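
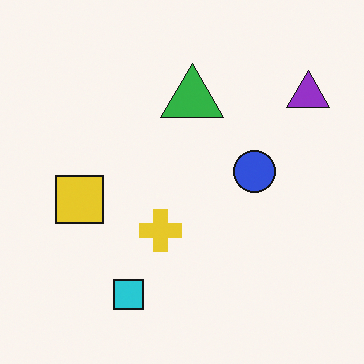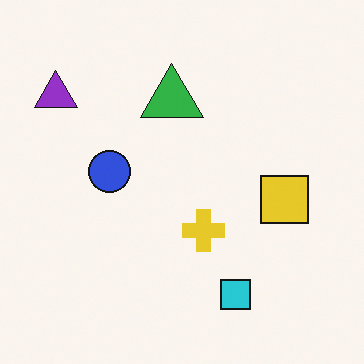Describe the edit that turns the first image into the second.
The transformation is: flipped horizontally (left ↔ right).

The purple triangle is in the top-right of the first image and the top-left of the second — shapes on opposite sides of the vertical midline have swapped in a mirror flip.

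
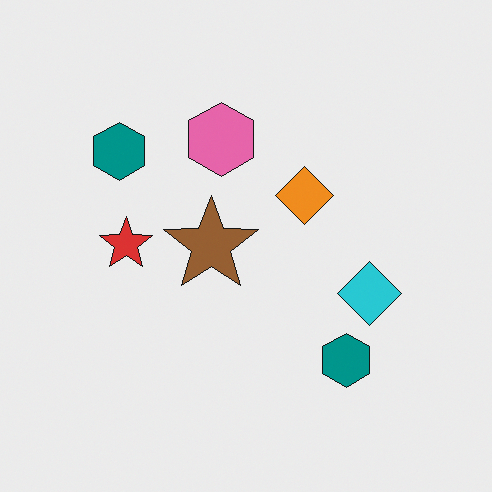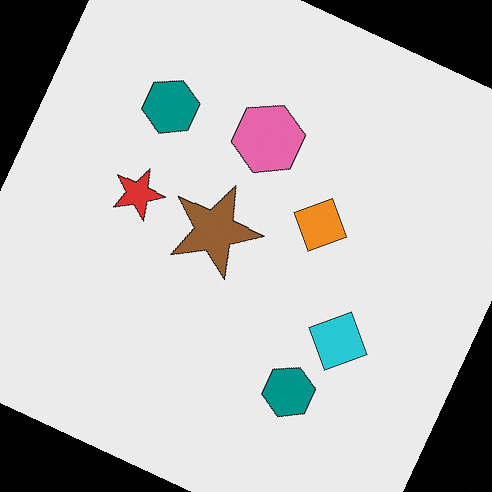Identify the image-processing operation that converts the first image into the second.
This is the original image rotated clockwise by a moderate amount.

Every shape is tilted by the same angle and the image corners show triangular fill wedges — a whole-image rotation by a non-right angle.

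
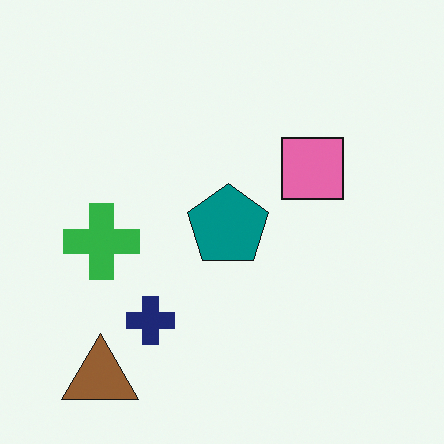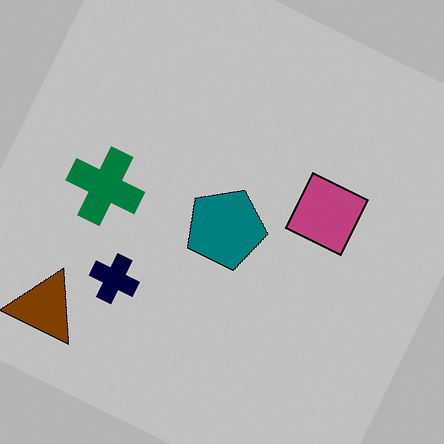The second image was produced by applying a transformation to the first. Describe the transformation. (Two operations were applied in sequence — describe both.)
It was aggressively posterized, then rotated clockwise by a moderate amount.

Each flat color has snapped to a coarser quantized level — most visibly, the near-white background has dropped to a flat grey. Every shape is tilted by the same angle and the image corners show triangular fill wedges — a whole-image rotation by a non-right angle.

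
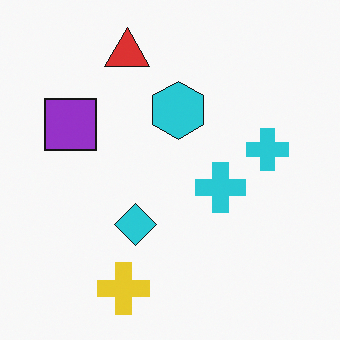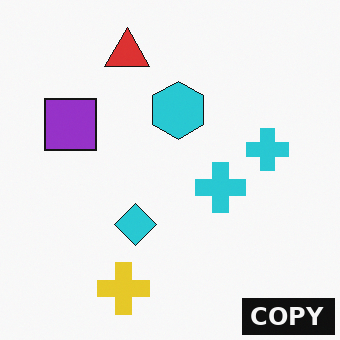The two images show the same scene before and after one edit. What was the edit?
The second image is the first watermarked with the text "COPY" in the lower-right corner.

A dark label reading "COPY" appears in the lower-right corner.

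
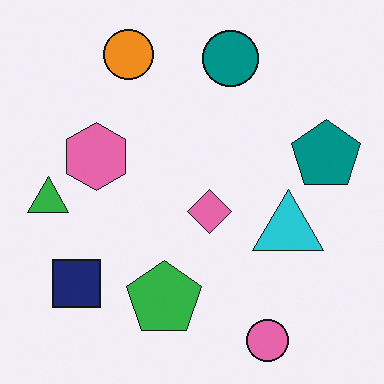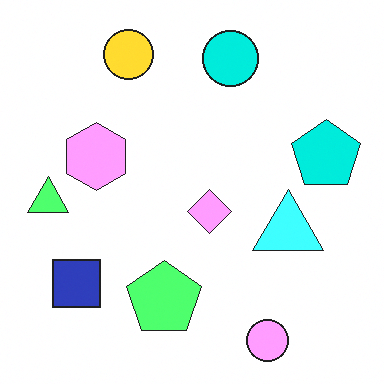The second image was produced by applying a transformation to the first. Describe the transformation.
It was substantially brightened.

Every pixel — background and shapes alike — is uniformly brightened.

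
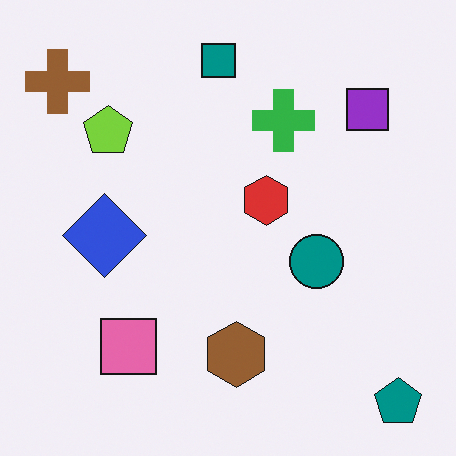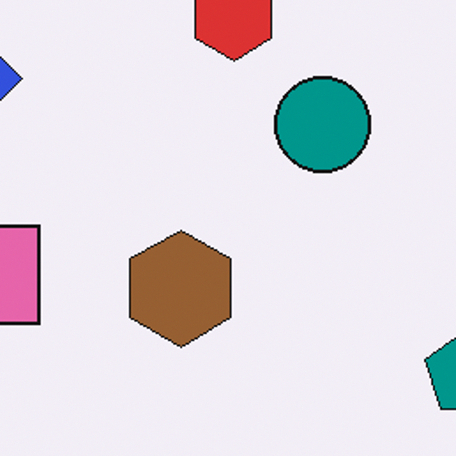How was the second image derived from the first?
It was cropped to a noticeably smaller region and rescaled.

The visible shapes are larger and the field of view is narrower; shapes near the original edges may be partly or wholly outside the frame — a crop-and-rescale.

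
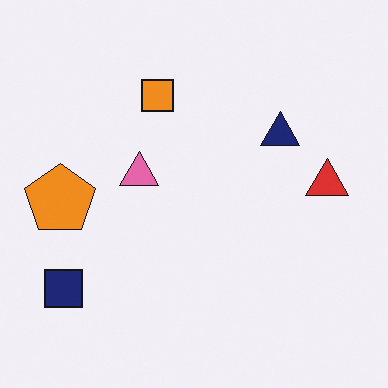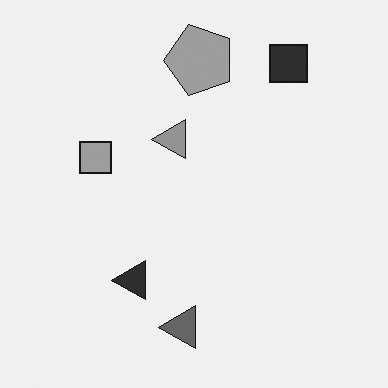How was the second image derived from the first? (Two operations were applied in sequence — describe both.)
The second image is the first transposed (reflected across the top-left ↔ bottom-right diagonal), then converted to grayscale.

Shapes have swapped their row and column positions — what was in the top-right is now in the bottom-left — a diagonal reflection. All color is removed — every shape is now a shade of grey.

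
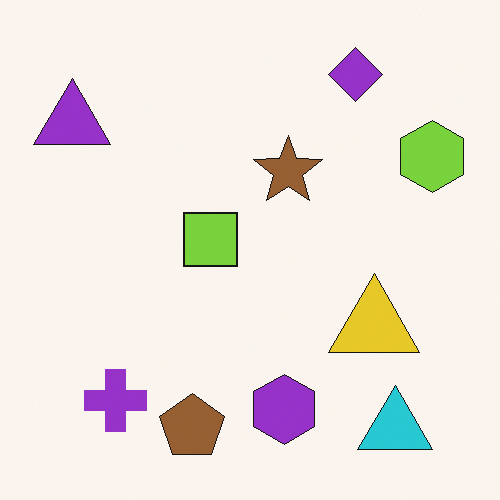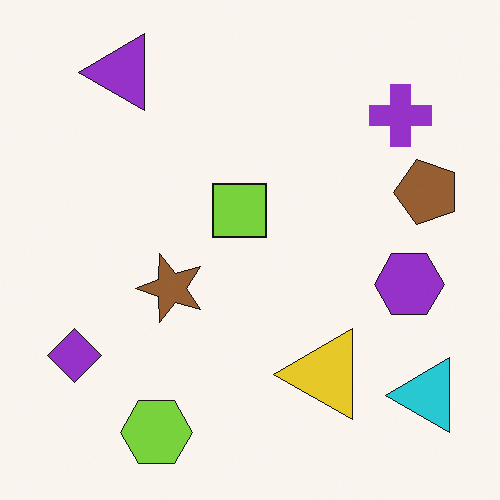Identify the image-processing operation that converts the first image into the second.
This is the original image transposed (reflected across the top-left ↔ bottom-right diagonal).

Shapes have swapped their row and column positions — what was in the top-right is now in the bottom-left — a diagonal reflection.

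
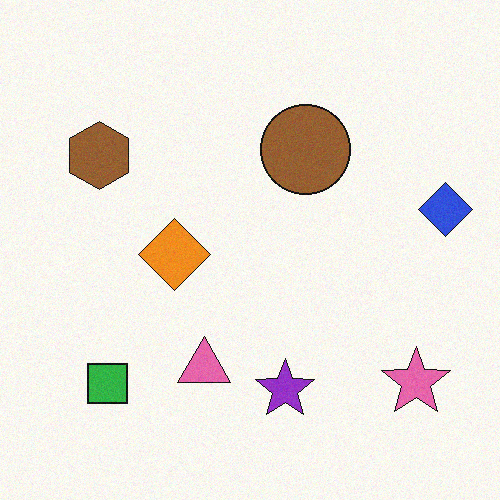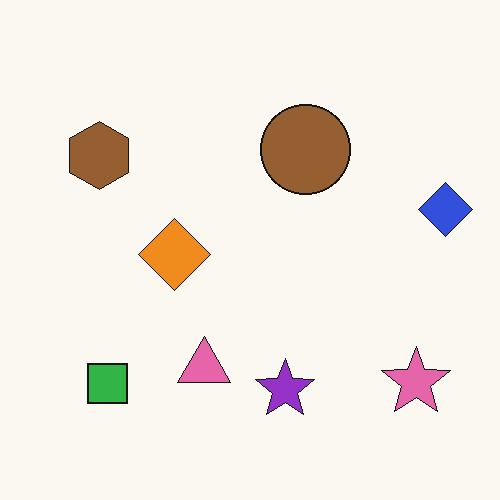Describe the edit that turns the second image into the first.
The image was degraded with light additive noise.

Random speckle covers the whole image, including the flat background.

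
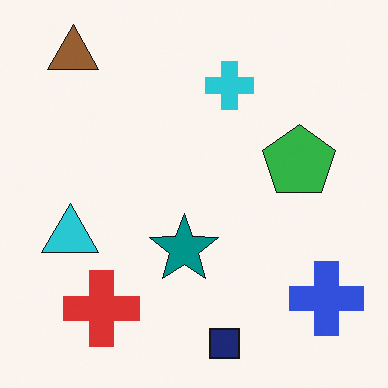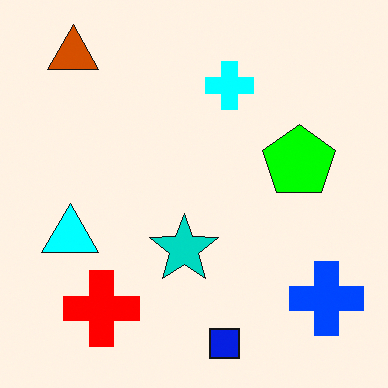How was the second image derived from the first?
The image was made much more vivid (saturation change).

All colors are more vivid — a global saturation change.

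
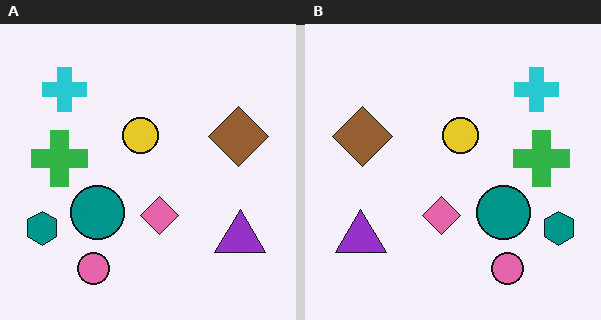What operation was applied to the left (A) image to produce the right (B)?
The transformation is: flipped horizontally (left ↔ right).

The teal hexagon is in the bottom-left of the left (A) image and the bottom-right of the right (B) — shapes on opposite sides of the vertical midline have swapped in a mirror flip.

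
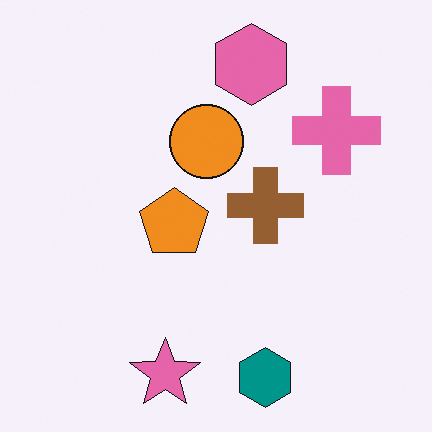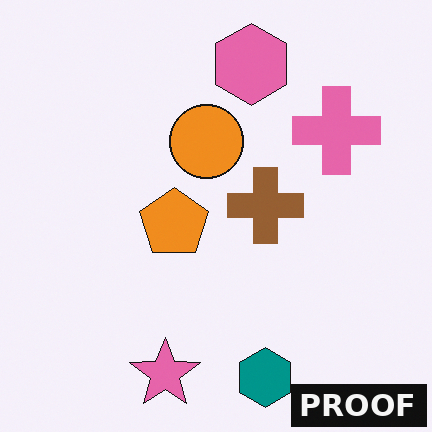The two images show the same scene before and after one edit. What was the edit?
The image was watermarked with the text "PROOF" in the lower-right corner.

A dark label reading "PROOF" appears in the lower-right corner.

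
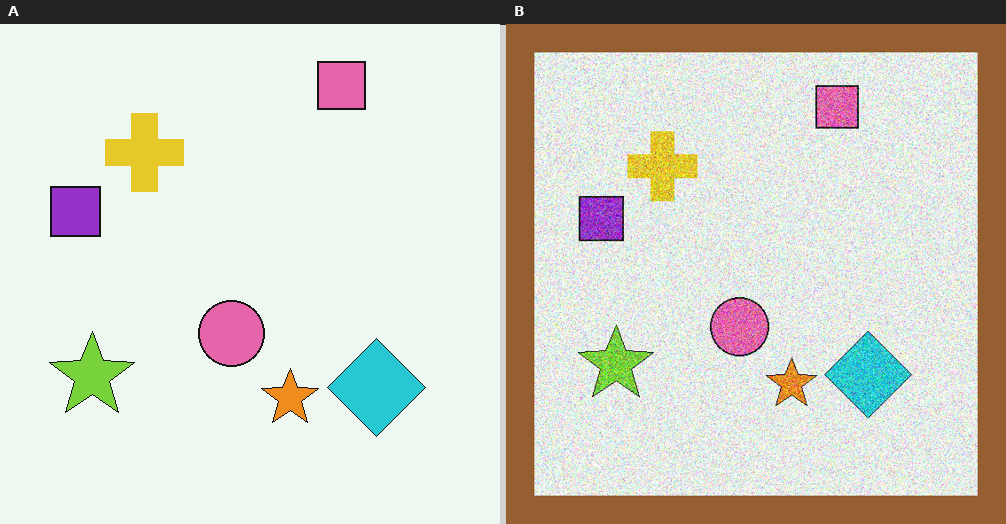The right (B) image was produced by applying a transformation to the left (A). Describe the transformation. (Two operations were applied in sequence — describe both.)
The transformation is: degraded with a thick layer of grain, then framed with a brown border.

Random speckle covers the whole image, including the flat background. A solid brown frame runs around the edge of the right (B) image, with the content slightly shrunk inside it.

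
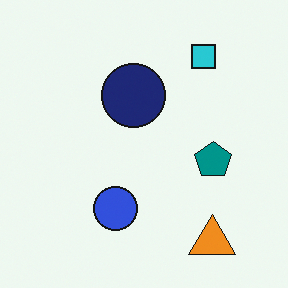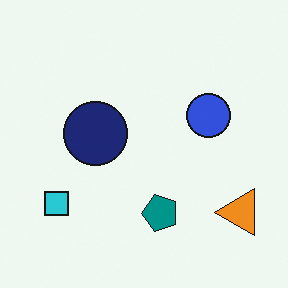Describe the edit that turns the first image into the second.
The image was transposed (reflected across the top-left ↔ bottom-right diagonal).

Shapes have swapped their row and column positions — what was in the top-right is now in the bottom-left — a diagonal reflection.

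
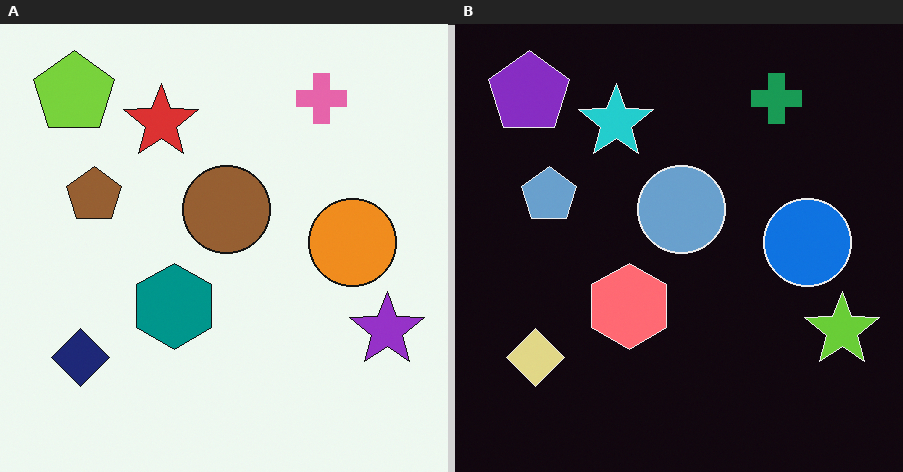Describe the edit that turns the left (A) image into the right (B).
The transformation is: color-inverted (negative).

The light background has become dark and every shape's color is its complement — a photographic negative.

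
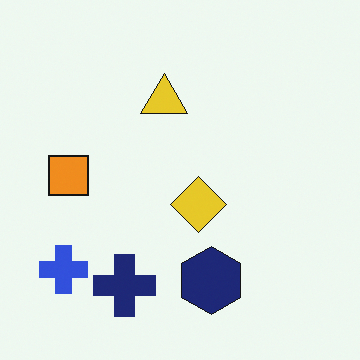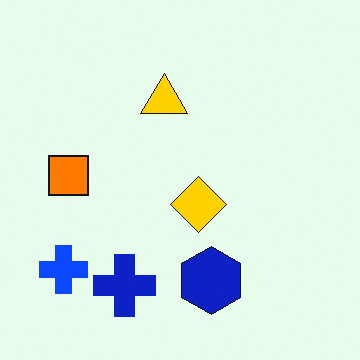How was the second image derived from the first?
It was made much more vivid (saturation change).

All colors are more vivid — a global saturation change.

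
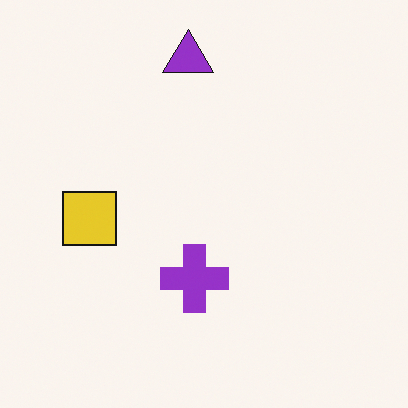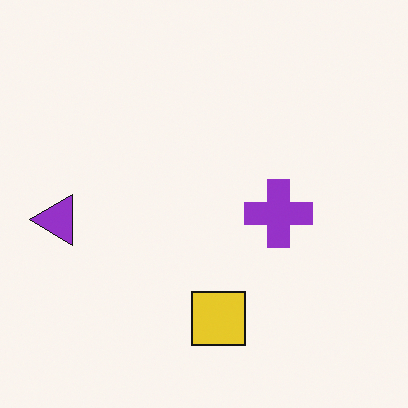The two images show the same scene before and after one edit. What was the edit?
It was rotated 90° counter-clockwise.

The purple triangle sits in the top of the first image and the left of the second — consistent with a whole-image 90° counter-clockwise rotation.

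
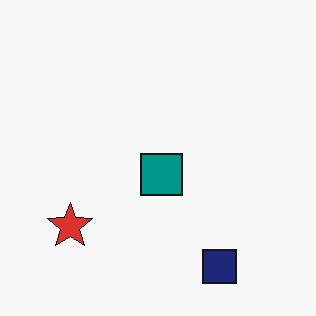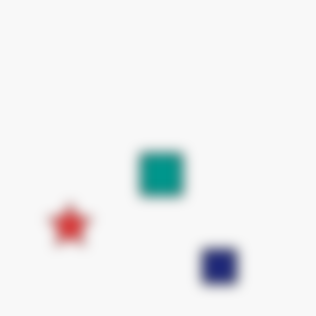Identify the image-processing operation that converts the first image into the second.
The transformation is: heavily blurred.

Shape edges and outlines are uniformly softened across the whole image.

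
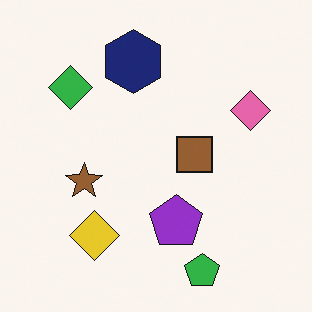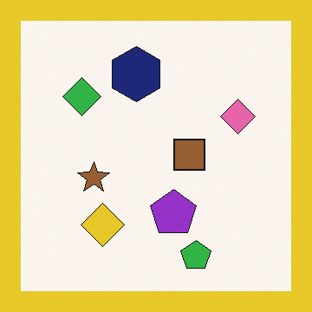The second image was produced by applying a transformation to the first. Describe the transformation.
Framed with a yellow border.

A solid yellow frame runs around the edge of the second image, with the content slightly shrunk inside it.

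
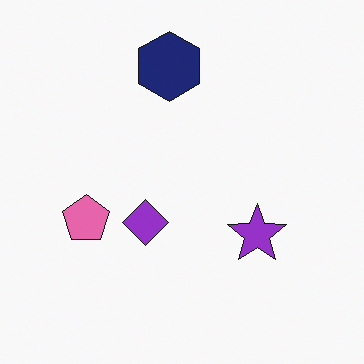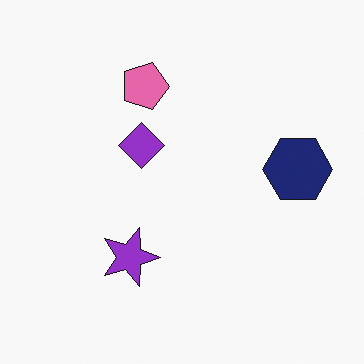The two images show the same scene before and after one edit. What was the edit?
The image was rotated 90° clockwise.

The navy hexagon sits in the top of the first image and the right of the second — consistent with a whole-image 90° clockwise rotation.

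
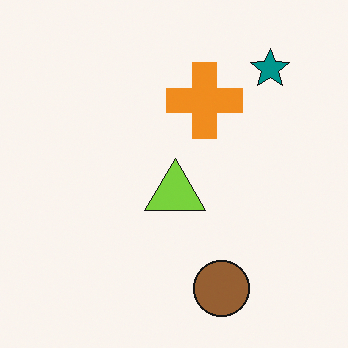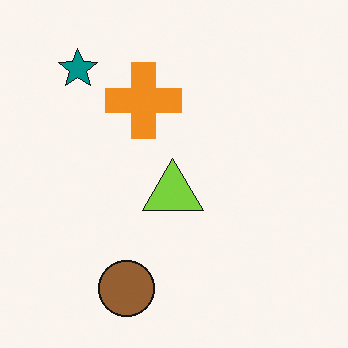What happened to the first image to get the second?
Flipped horizontally (left ↔ right).

The teal star is in the top-right of the first image and the top-left of the second — shapes on opposite sides of the vertical midline have swapped in a mirror flip.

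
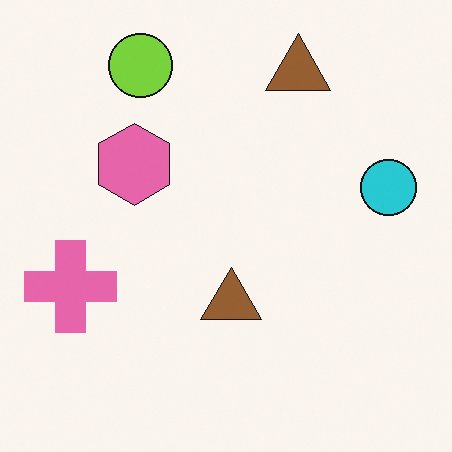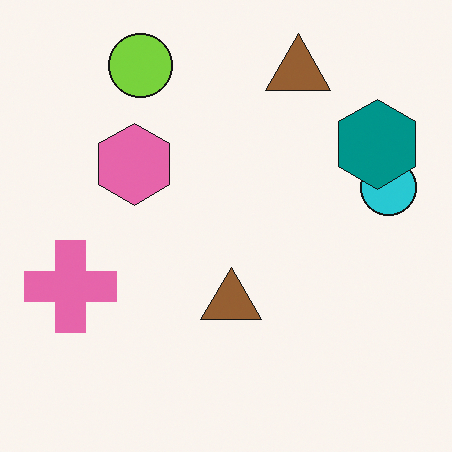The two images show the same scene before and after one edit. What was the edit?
The second image is the first overlaid with an additional teal hexagon.

A teal hexagon appears in the second image that is absent from the first.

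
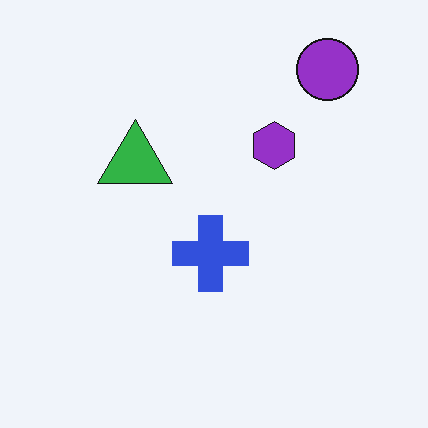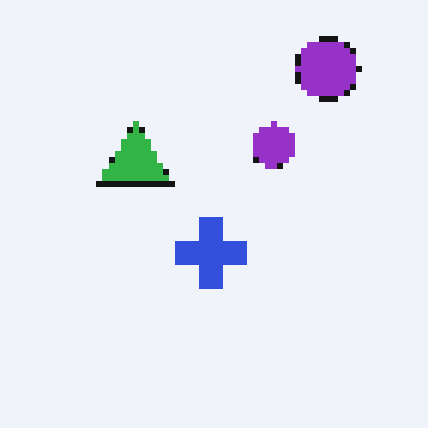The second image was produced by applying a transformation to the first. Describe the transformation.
The transformation is: moderately pixelated.

Shapes are reduced to large square blocks; fine edges and outlines are lost — a downscale-then-upscale (mosaic) effect.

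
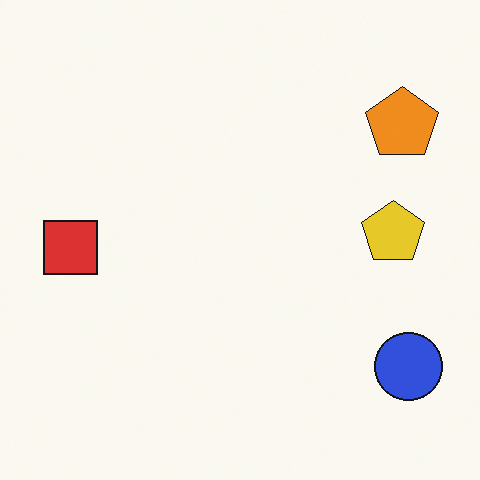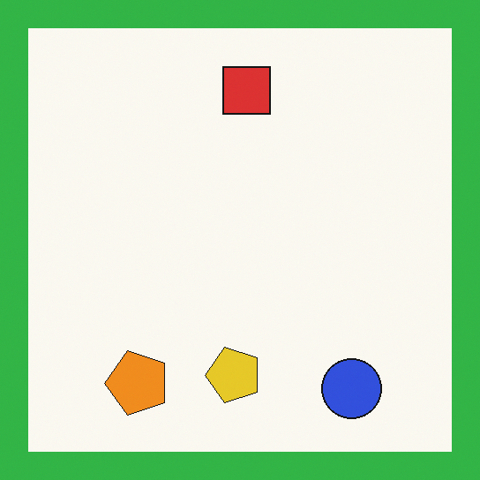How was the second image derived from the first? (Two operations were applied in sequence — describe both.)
The image was transposed (reflected across the top-left ↔ bottom-right diagonal), then framed with a green border.

Shapes have swapped their row and column positions — what was in the top-right is now in the bottom-left — a diagonal reflection. A solid green frame runs around the edge of the second image, with the content slightly shrunk inside it.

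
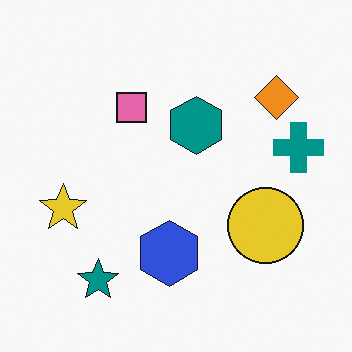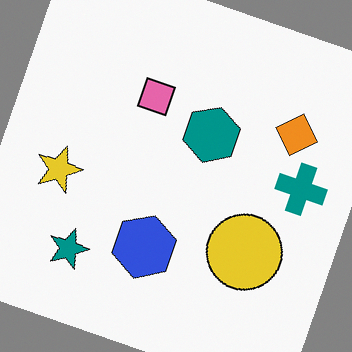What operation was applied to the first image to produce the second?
The second image is the first rotated clockwise by a moderate amount.

Every shape is tilted by the same angle and the image corners show triangular fill wedges — a whole-image rotation by a non-right angle.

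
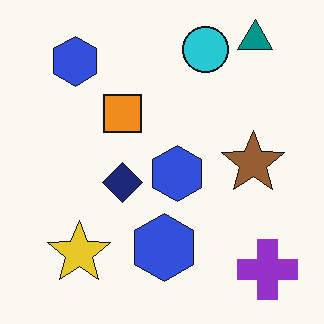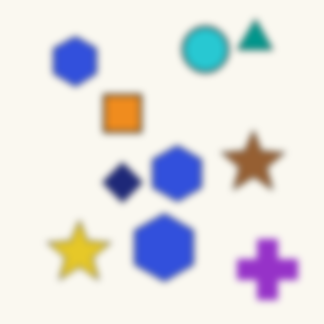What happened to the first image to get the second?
The image was moderately blurred.

Shape edges and outlines are uniformly softened across the whole image.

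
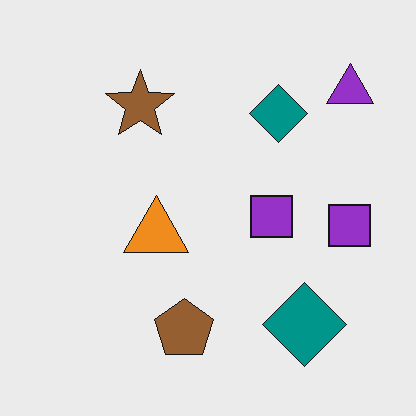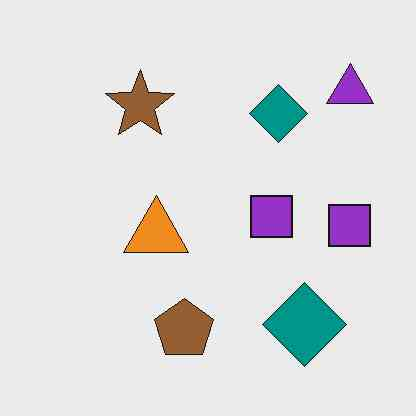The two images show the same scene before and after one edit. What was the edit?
The image was given moderate JPEG compression.

Blocky 8×8 compression artifacts appear around shape edges and the flat background shows ringing — characteristic JPEG degradation.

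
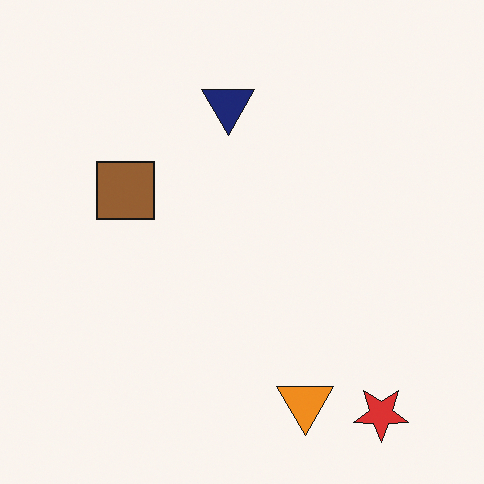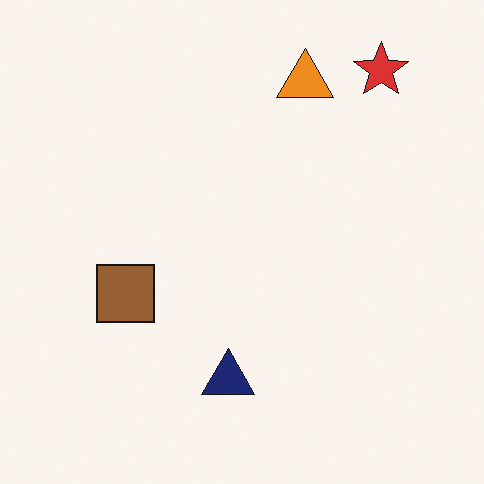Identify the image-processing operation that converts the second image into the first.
This is the original image flipped vertically (top ↔ bottom).

The red star is in the top-right of the second image and the bottom-right of the first — shapes on opposite sides of the horizontal midline have swapped in a mirror flip.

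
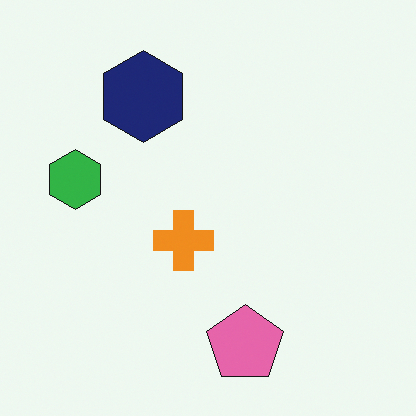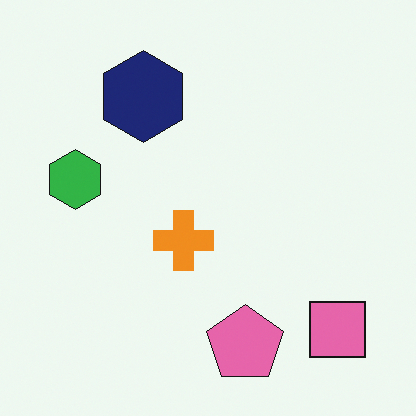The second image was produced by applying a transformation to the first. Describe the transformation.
This is the original image overlaid with an additional pink square.

A pink square appears in the second image that is absent from the first.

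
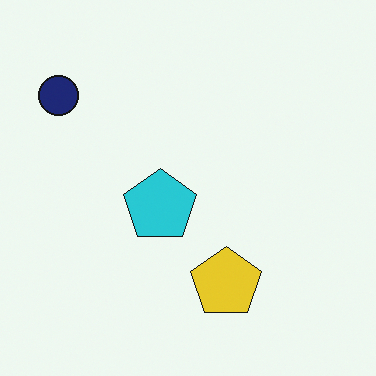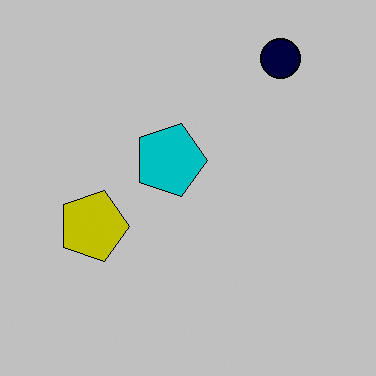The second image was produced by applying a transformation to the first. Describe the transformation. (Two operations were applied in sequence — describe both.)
The second image is the first rotated 90° clockwise, then heavily posterized to just a handful of flat colors.

The navy circle sits in the top-left of the first image and the top-right of the second — consistent with a whole-image 90° clockwise rotation. Each flat color has snapped to a coarser quantized level — most visibly, the near-white background has dropped to a flat grey.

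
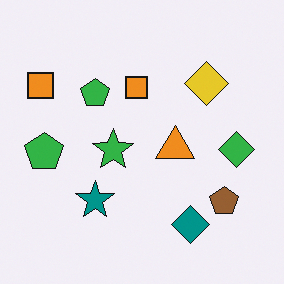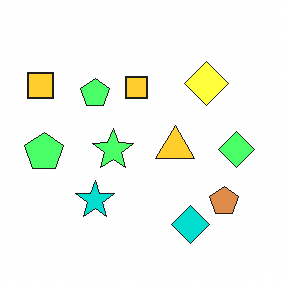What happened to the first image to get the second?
It was substantially brightened.

Every pixel — background and shapes alike — is uniformly brightened.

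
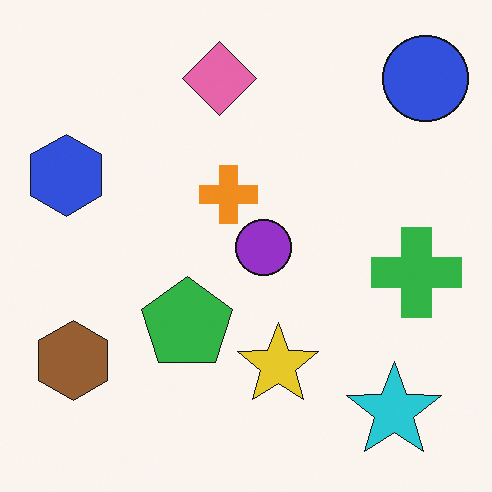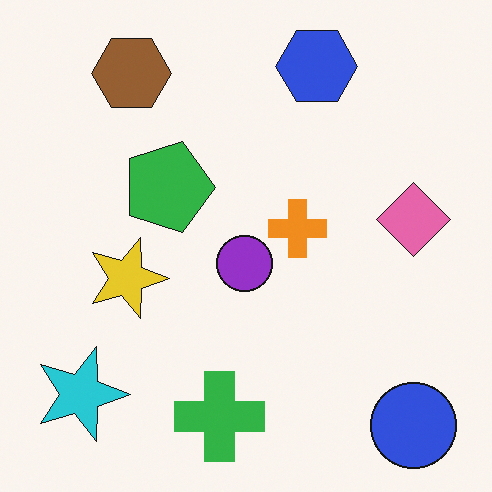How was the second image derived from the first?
This is the original image rotated 90° clockwise.

The blue circle sits in the top-right of the first image and the bottom-right of the second — consistent with a whole-image 90° clockwise rotation.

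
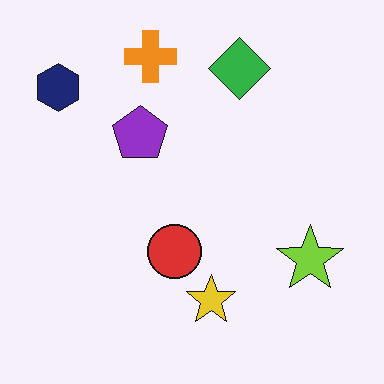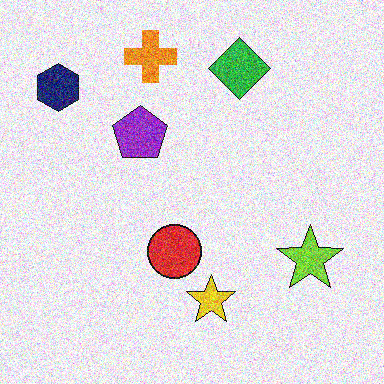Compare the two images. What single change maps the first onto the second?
The transformation is: degraded with heavy additive noise.

Random speckle covers the whole image, including the flat background.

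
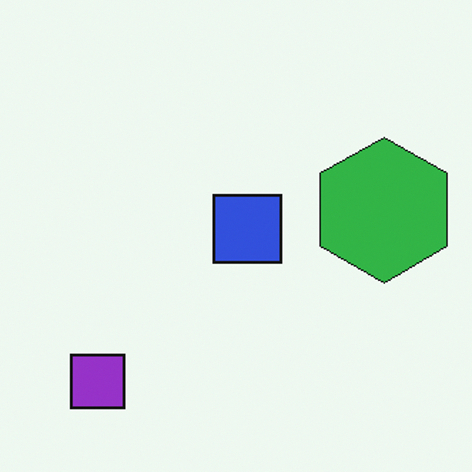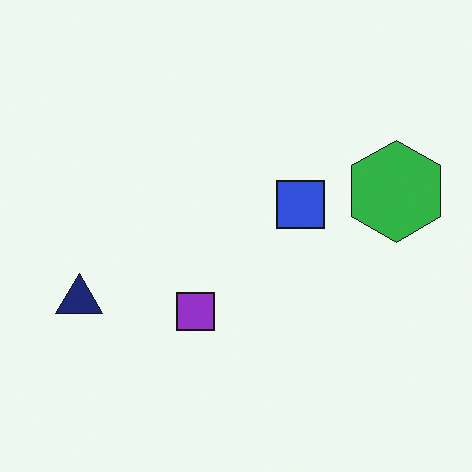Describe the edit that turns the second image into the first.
The image was cropped slightly and scaled back up.

The visible shapes are larger and the field of view is narrower; shapes near the original edges may be partly or wholly outside the frame — a crop-and-rescale.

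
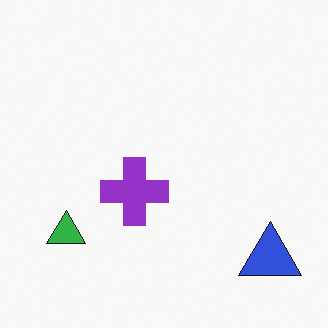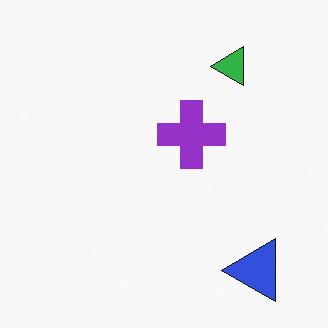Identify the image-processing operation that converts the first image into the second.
It was transposed (reflected across the top-left ↔ bottom-right diagonal).

Shapes have swapped their row and column positions — what was in the top-right is now in the bottom-left — a diagonal reflection.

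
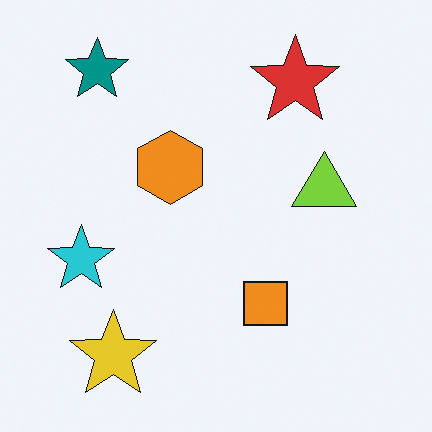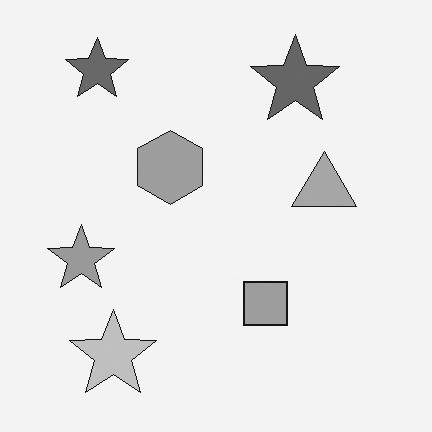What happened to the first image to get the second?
This is the original image converted to grayscale.

All color is removed — every shape is now a shade of grey.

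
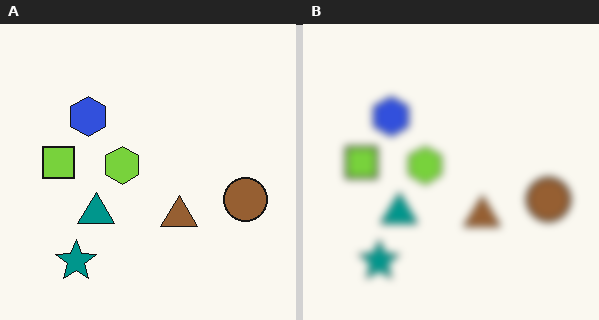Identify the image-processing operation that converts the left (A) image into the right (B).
Moderately blurred.

Shape edges and outlines are uniformly softened across the whole image.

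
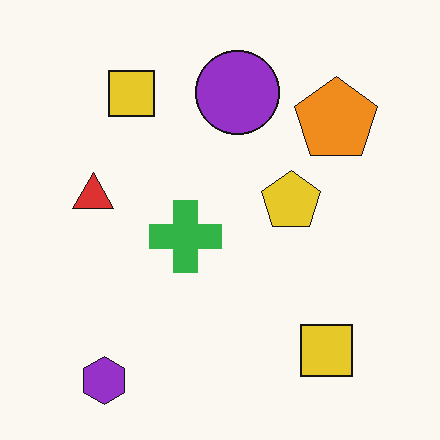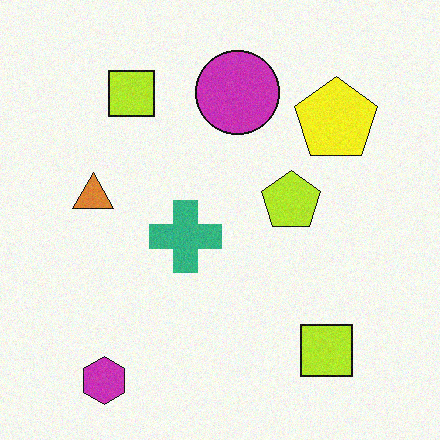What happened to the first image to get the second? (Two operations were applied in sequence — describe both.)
It was hue-shifted slightly, then degraded with subtle gaussian noise.

Every shape's color has rotated by the same amount around the hue wheel — a uniform hue shift. Random speckle covers the whole image, including the flat background.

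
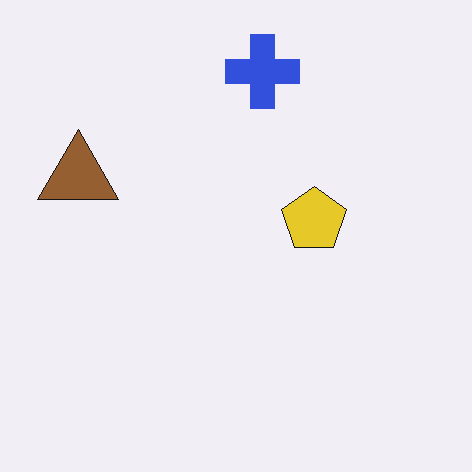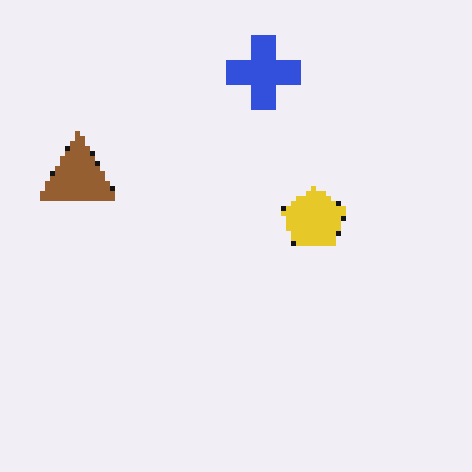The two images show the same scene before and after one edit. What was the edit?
The image was lightly pixelated (a mild mosaic effect).

Shapes are reduced to large square blocks; fine edges and outlines are lost — a downscale-then-upscale (mosaic) effect.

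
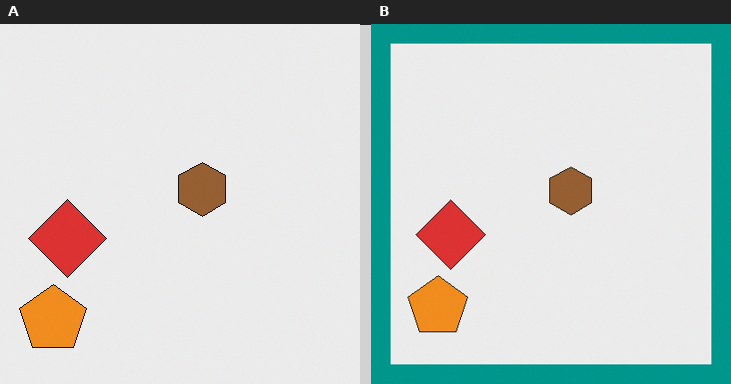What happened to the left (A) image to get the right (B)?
Framed with a teal border.

A solid teal frame runs around the edge of the right (B) image, with the content slightly shrunk inside it.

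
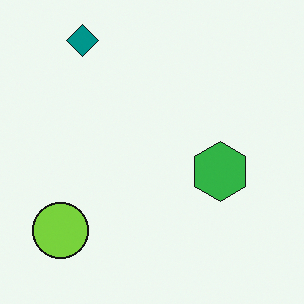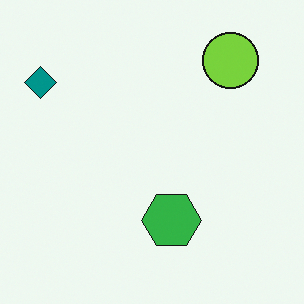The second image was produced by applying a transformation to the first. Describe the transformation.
It was transposed (reflected across the top-left ↔ bottom-right diagonal).

Shapes have swapped their row and column positions — what was in the top-right is now in the bottom-left — a diagonal reflection.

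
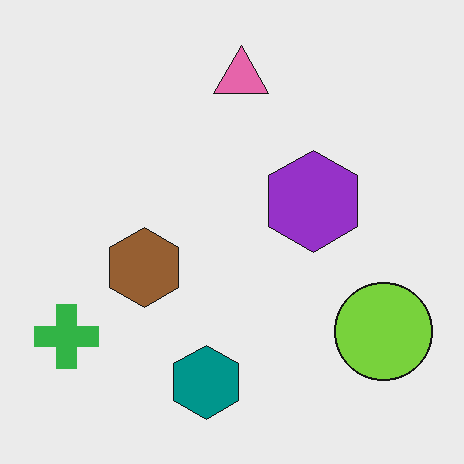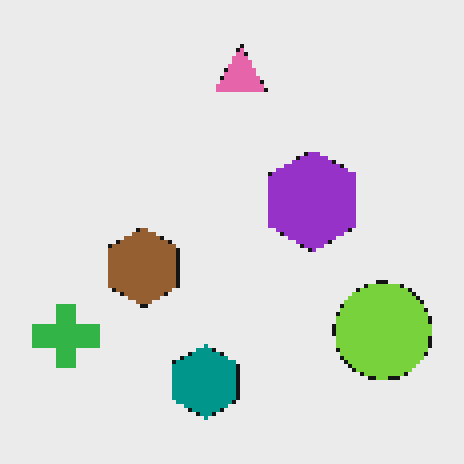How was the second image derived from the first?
The second image is the first mildly pixelated.

Shapes are reduced to large square blocks; fine edges and outlines are lost — a downscale-then-upscale (mosaic) effect.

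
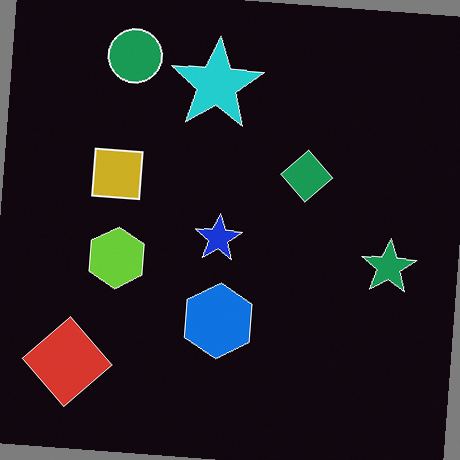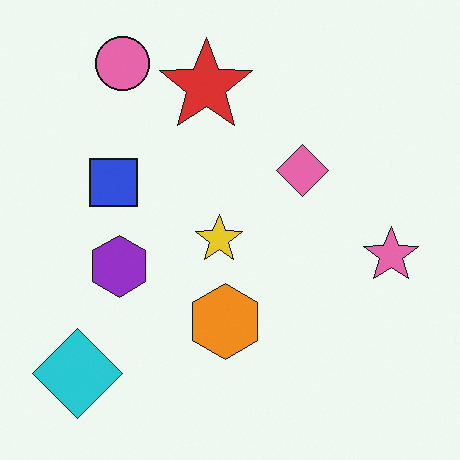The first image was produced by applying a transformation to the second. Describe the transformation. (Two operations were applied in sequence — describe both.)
The image was rotated clockwise by a few degrees, then color-inverted (negative).

Every shape is tilted by the same angle and the image corners show triangular fill wedges — a whole-image rotation by a non-right angle. The light background has become dark and every shape's color is its complement — a photographic negative.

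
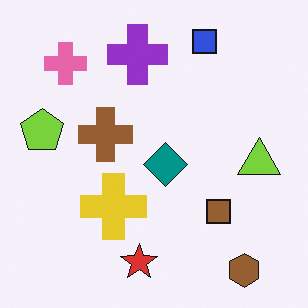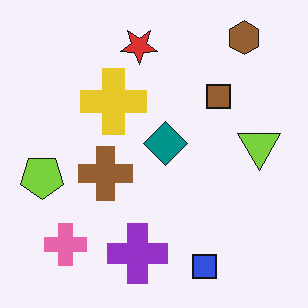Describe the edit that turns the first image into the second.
The second image is the first flipped vertically (top ↔ bottom).

The brown hexagon is in the bottom-right of the first image and the top-right of the second — shapes on opposite sides of the horizontal midline have swapped in a mirror flip.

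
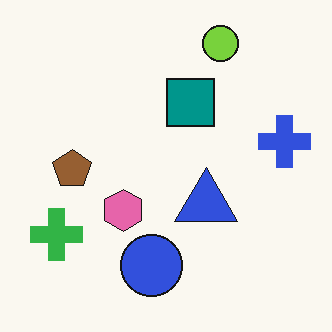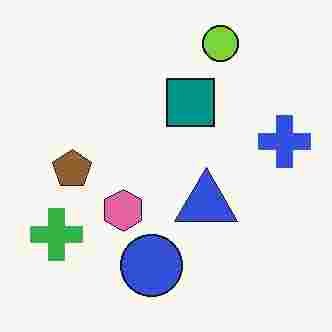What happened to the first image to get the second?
Degraded with heavy JPEG compression.

Blocky 8×8 compression artifacts appear around shape edges and the flat background shows ringing — characteristic JPEG degradation.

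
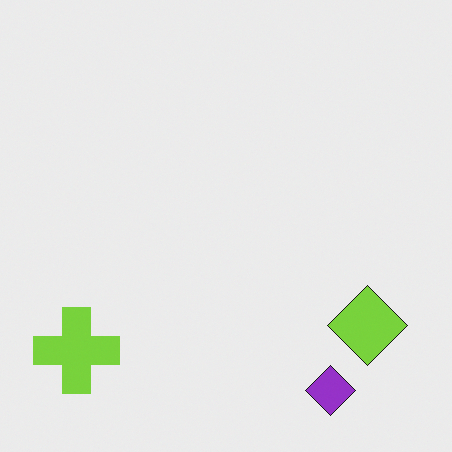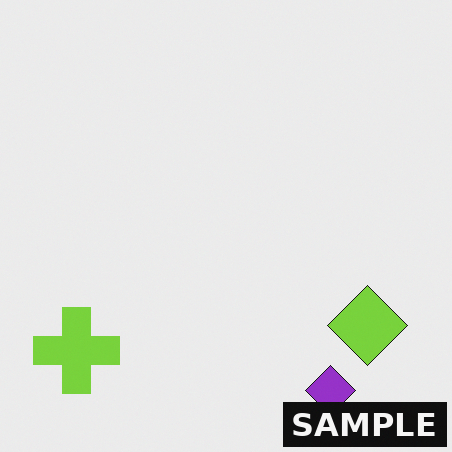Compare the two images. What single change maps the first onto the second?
It was watermarked with the text "SAMPLE" in the lower-right corner.

A dark label reading "SAMPLE" appears in the lower-right corner.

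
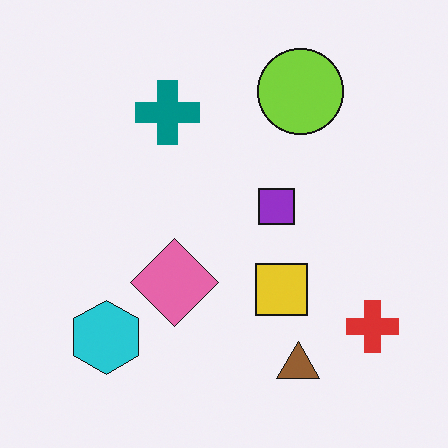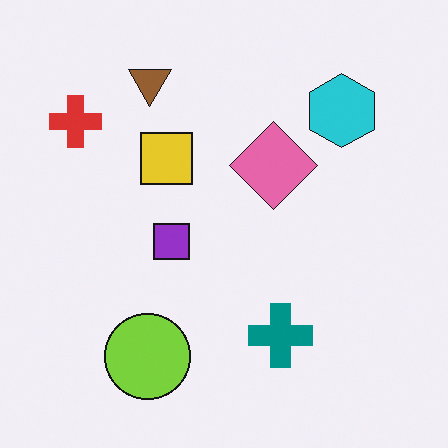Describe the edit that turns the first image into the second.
This is the original image rotated 180°.

The red cross sits in the bottom-right of the first image and the top-left of the second — consistent with a whole-image 180° rotation.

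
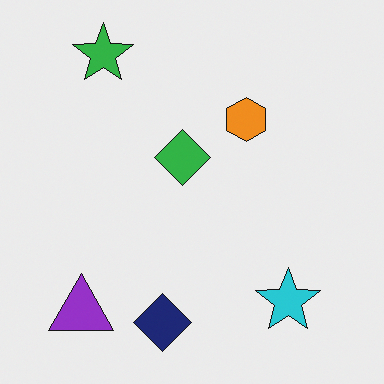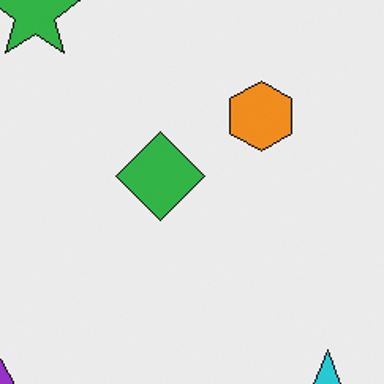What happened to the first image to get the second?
The transformation is: cropped slightly and scaled back up.

The visible shapes are larger and the field of view is narrower; shapes near the original edges may be partly or wholly outside the frame — a crop-and-rescale.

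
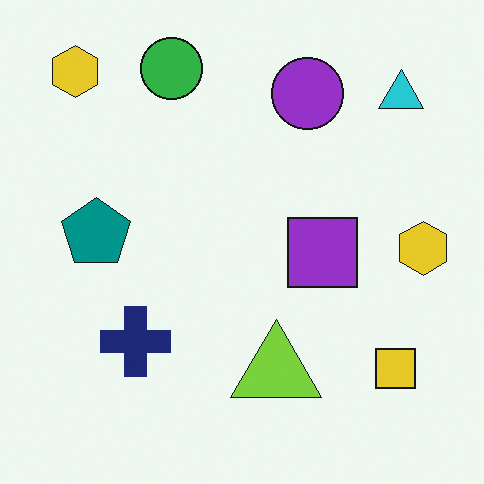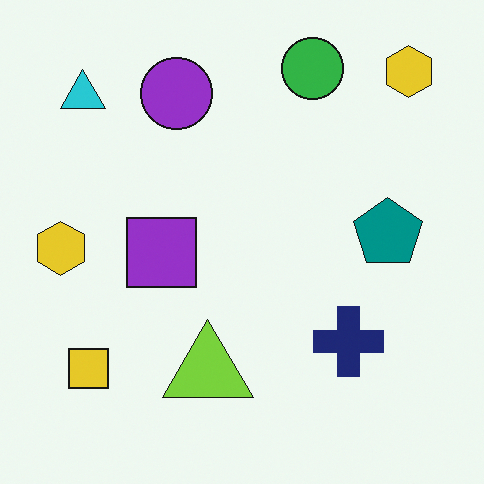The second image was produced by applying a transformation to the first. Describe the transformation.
It was flipped horizontally (left ↔ right).

The cyan triangle is in the top-right of the first image and the top-left of the second — shapes on opposite sides of the vertical midline have swapped in a mirror flip.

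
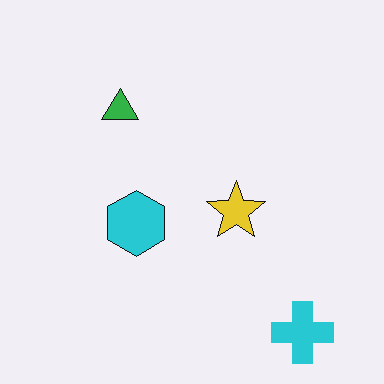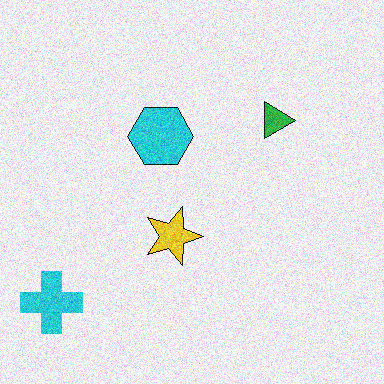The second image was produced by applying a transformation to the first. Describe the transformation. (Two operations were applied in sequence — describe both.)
Degraded with moderate additive noise, then rotated 90° clockwise.

Random speckle covers the whole image, including the flat background. The cyan cross sits in the bottom-right of the first image and the bottom-left of the second — consistent with a whole-image 90° clockwise rotation.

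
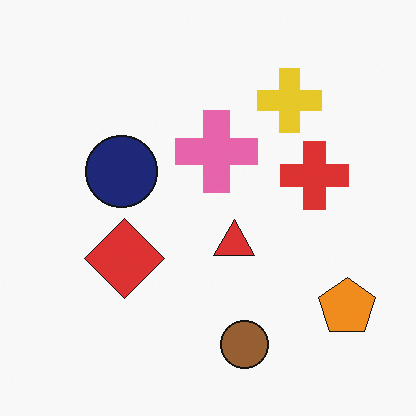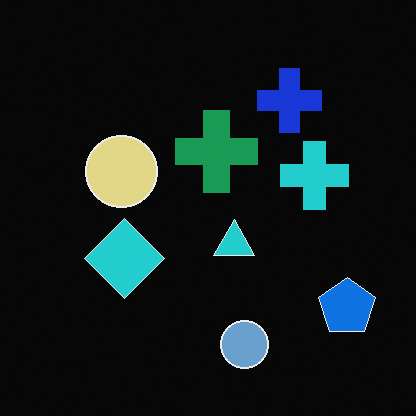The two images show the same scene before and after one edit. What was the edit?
It was color-inverted (negative).

The light background has become dark and every shape's color is its complement — a photographic negative.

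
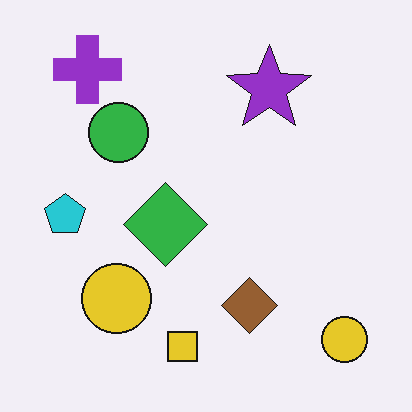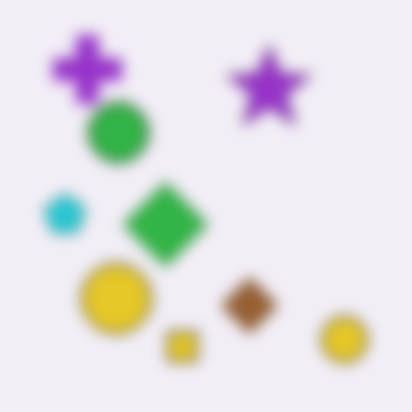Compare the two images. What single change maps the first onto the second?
The image was strongly gaussian-blurred.

Shape edges and outlines are uniformly softened across the whole image.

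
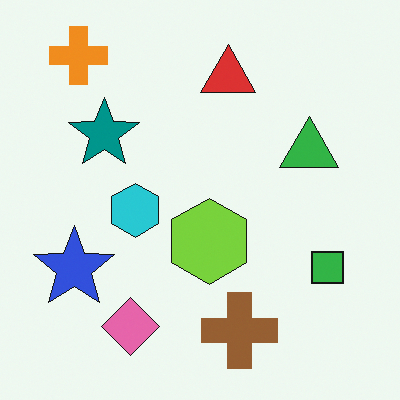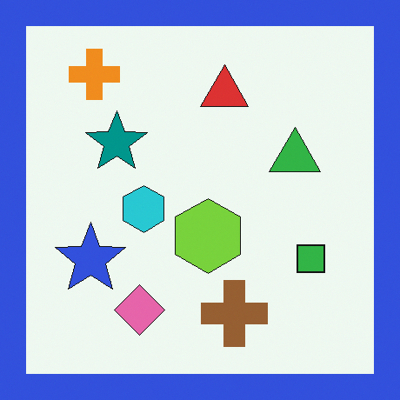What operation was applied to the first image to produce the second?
This is the original image framed with a blue border.

A solid blue frame runs around the edge of the second image, with the content slightly shrunk inside it.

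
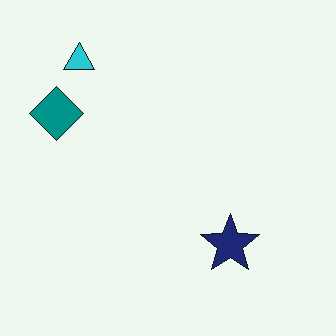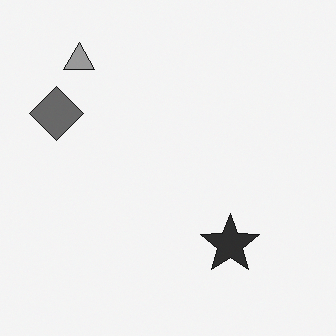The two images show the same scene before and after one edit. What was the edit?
Converted to grayscale.

All color is removed — every shape is now a shade of grey.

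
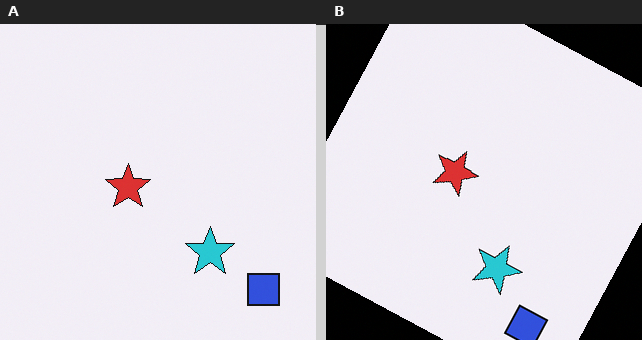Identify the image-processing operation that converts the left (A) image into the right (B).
Rotated clockwise by a moderate amount.

Every shape is tilted by the same angle and the image corners show triangular fill wedges — a whole-image rotation by a non-right angle.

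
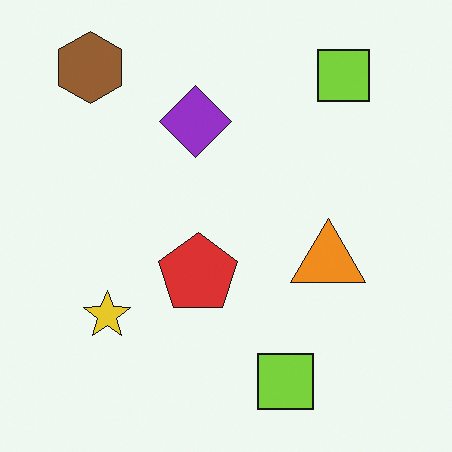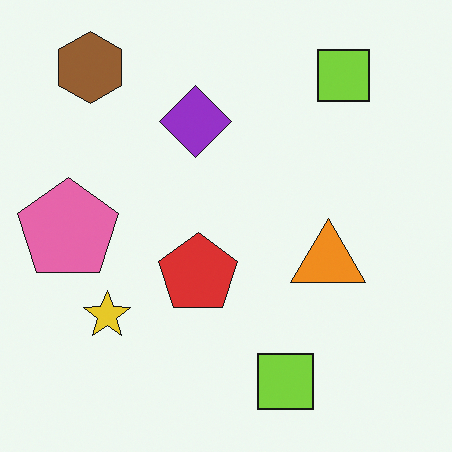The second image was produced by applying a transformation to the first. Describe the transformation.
It was overlaid with an additional pink pentagon.

A pink pentagon appears in the second image that is absent from the first.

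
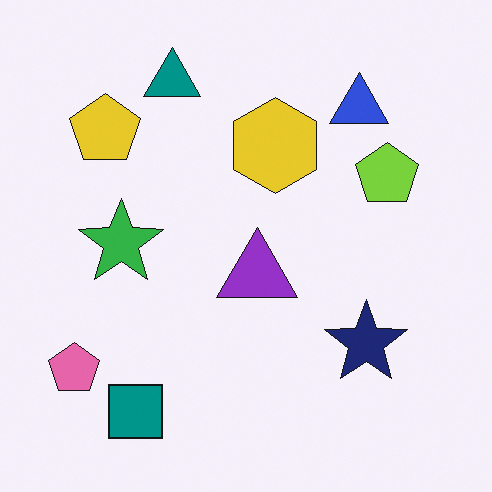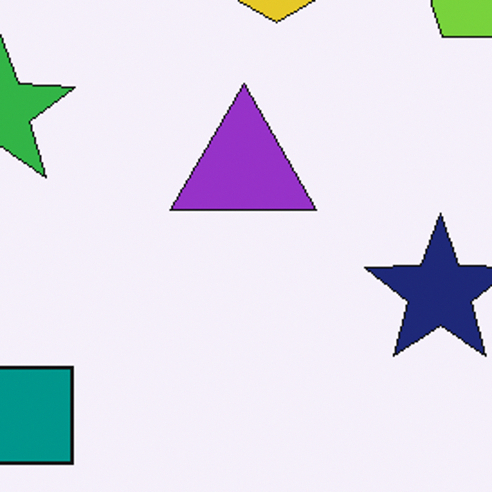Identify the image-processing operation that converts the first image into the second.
The second image is the first cropped tightly and scaled back up.

The visible shapes are larger and the field of view is narrower; shapes near the original edges may be partly or wholly outside the frame — a crop-and-rescale.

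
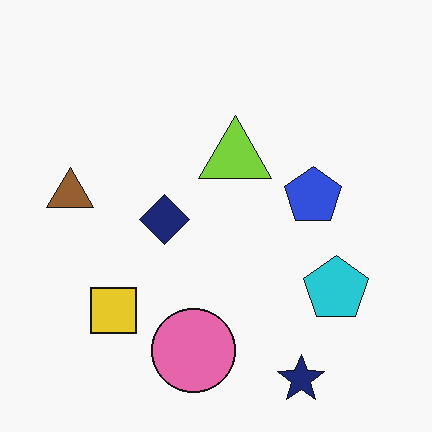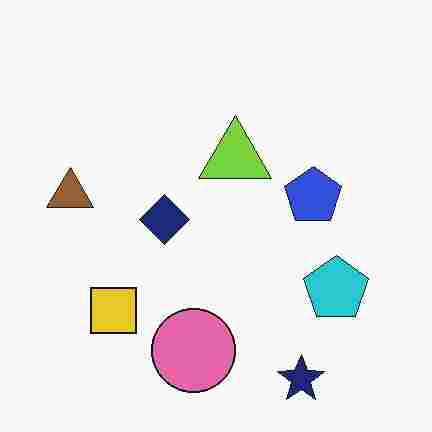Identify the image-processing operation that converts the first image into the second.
The image was degraded with heavy JPEG compression.

Blocky 8×8 compression artifacts appear around shape edges and the flat background shows ringing — characteristic JPEG degradation.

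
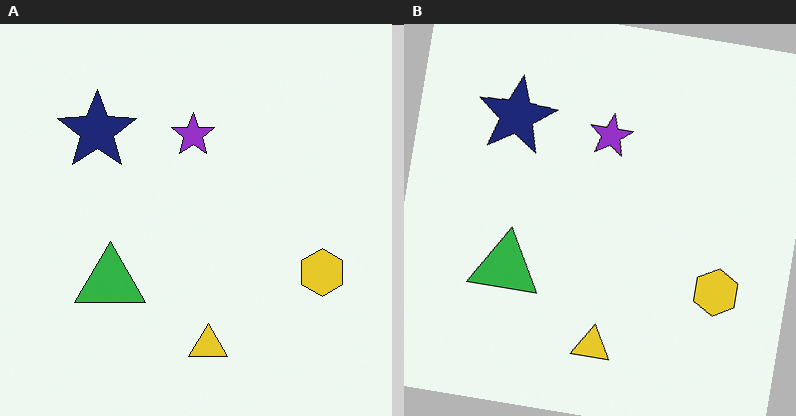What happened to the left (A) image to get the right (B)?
The right (B) image is the left (A) rotated clockwise by a slight angle.

Every shape is tilted by the same angle and the image corners show triangular fill wedges — a whole-image rotation by a non-right angle.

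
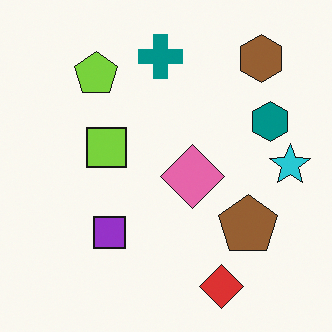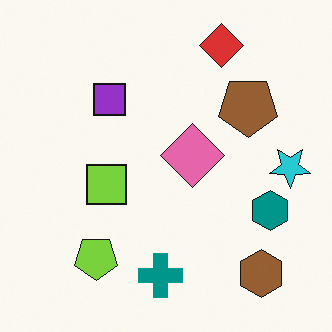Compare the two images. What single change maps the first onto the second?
Flipped vertically (top ↔ bottom).

The red diamond is in the bottom of the first image and the top of the second — shapes on opposite sides of the horizontal midline have swapped in a mirror flip.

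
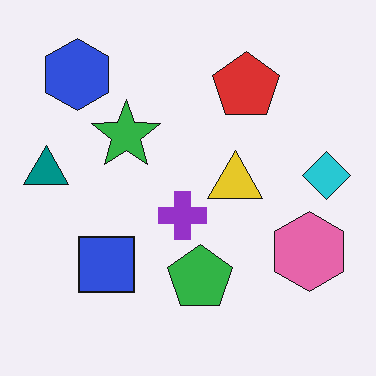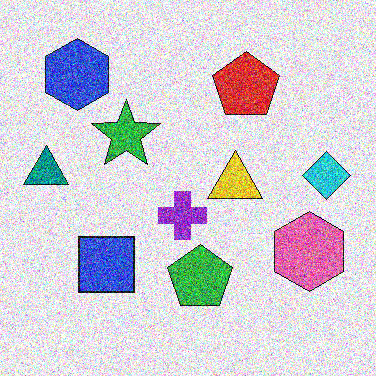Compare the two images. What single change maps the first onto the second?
It was degraded with heavy additive noise.

Random speckle covers the whole image, including the flat background.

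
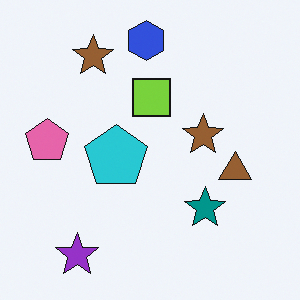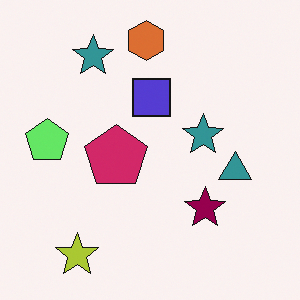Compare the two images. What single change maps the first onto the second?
The transformation is: hue-shifted by a moderate amount.

Every shape's color has rotated by the same amount around the hue wheel — a uniform hue shift.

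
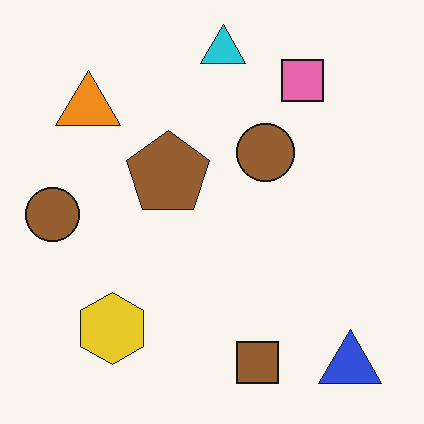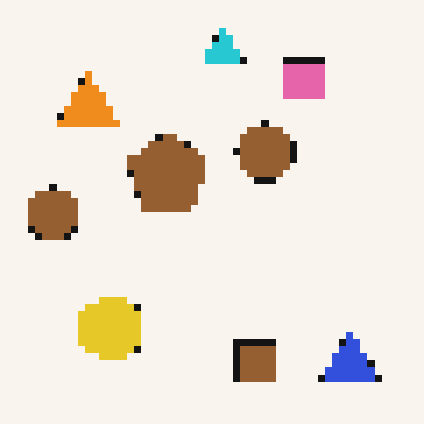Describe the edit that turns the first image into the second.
Moderately pixelated.

Shapes are reduced to large square blocks; fine edges and outlines are lost — a downscale-then-upscale (mosaic) effect.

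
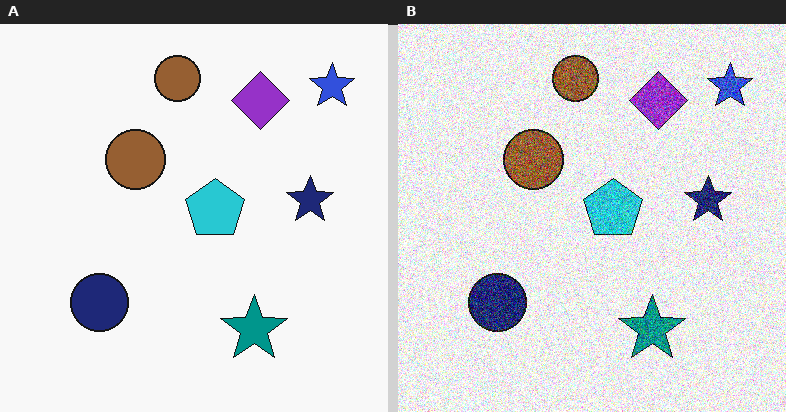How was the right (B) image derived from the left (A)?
It was degraded with heavy additive noise.

Random speckle covers the whole image, including the flat background.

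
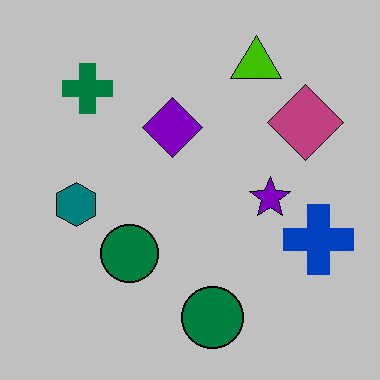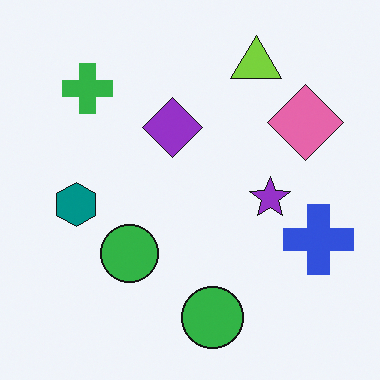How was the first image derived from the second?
It was heavily posterized to just a handful of flat colors.

Each flat color has snapped to a coarser quantized level — most visibly, the near-white background has dropped to a flat grey.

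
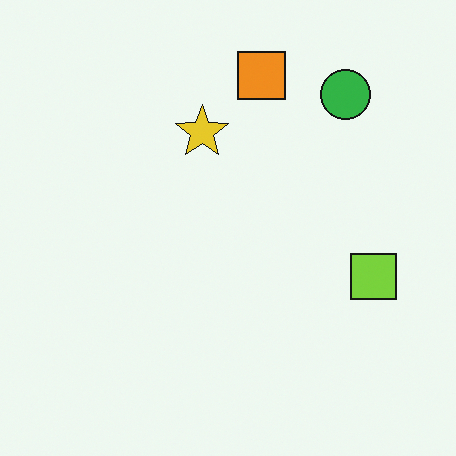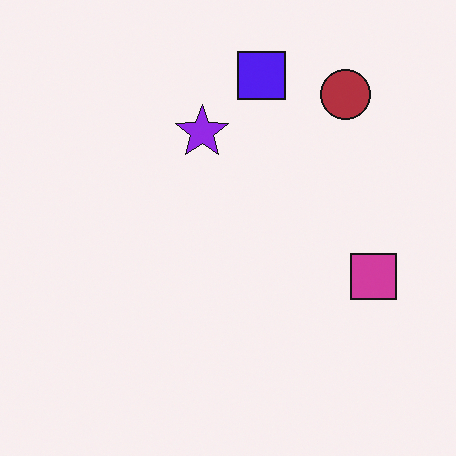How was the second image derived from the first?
The image was hue-shifted by a large amount.

Every shape's color has rotated by the same amount around the hue wheel — a uniform hue shift.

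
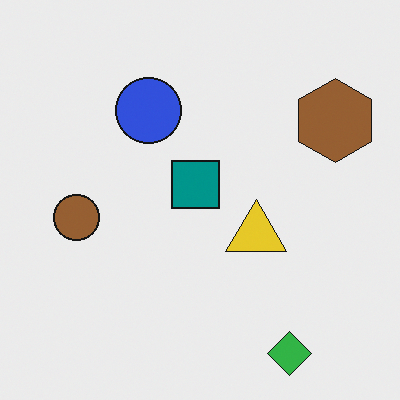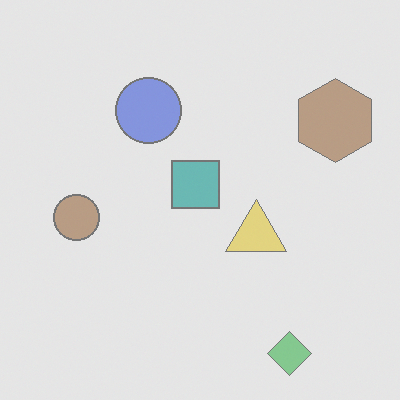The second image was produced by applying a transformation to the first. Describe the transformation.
Given much lower contrast.

Tones are pushed toward mid-grey across the whole image — a global contrast change.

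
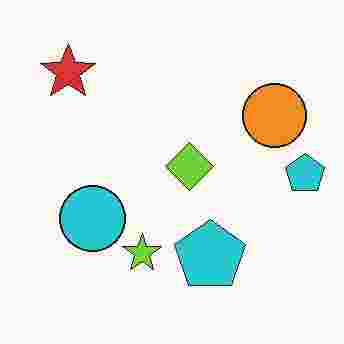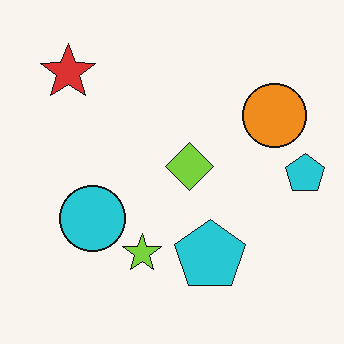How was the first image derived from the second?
This is the original image heavily JPEG-compressed with obvious blocking artifacts.

Blocky 8×8 compression artifacts appear around shape edges and the flat background shows ringing — characteristic JPEG degradation.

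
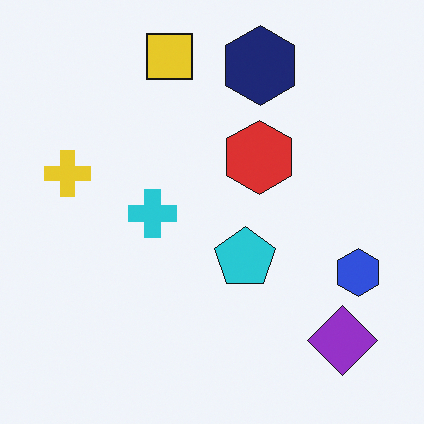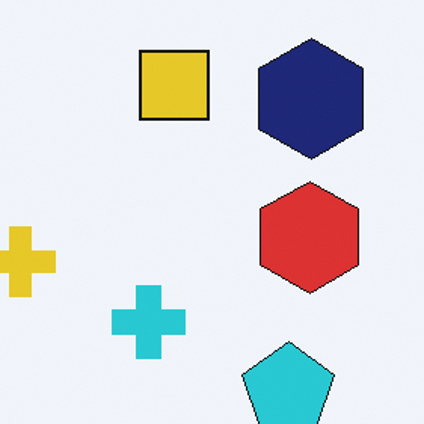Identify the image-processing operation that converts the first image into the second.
This is the original image cropped to a modestly smaller region and rescaled.

The visible shapes are larger and the field of view is narrower; shapes near the original edges may be partly or wholly outside the frame — a crop-and-rescale.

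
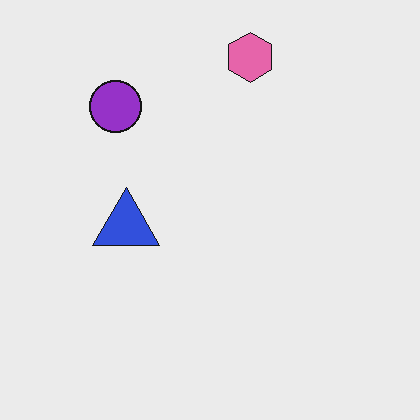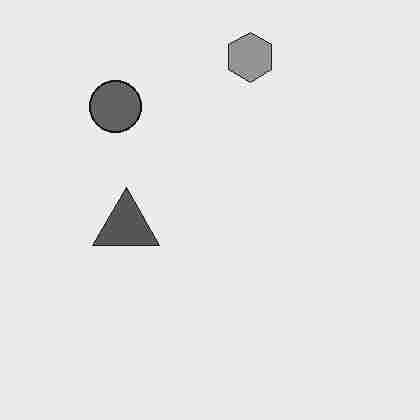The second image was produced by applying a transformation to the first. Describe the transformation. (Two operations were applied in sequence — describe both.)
This is the original image converted to grayscale, then degraded with heavy JPEG compression.

All color is removed — every shape is now a shade of grey. Blocky 8×8 compression artifacts appear around shape edges and the flat background shows ringing — characteristic JPEG degradation.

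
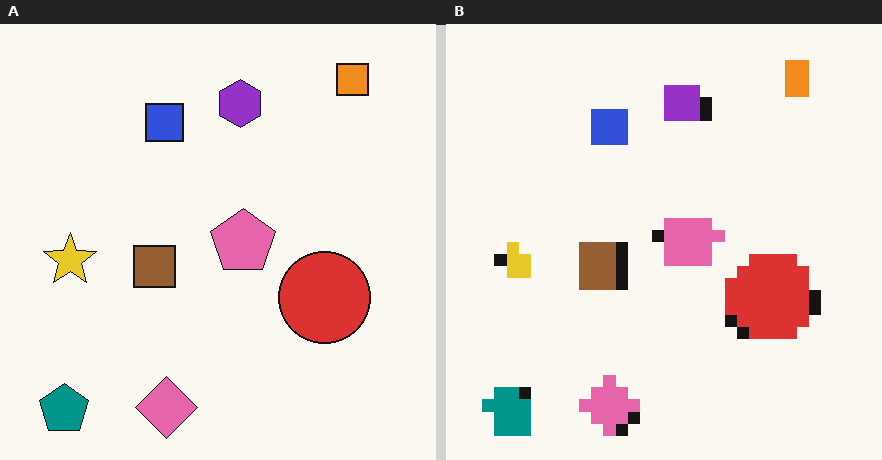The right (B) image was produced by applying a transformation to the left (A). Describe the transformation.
The image was coarsely pixelated.

Shapes are reduced to large square blocks; fine edges and outlines are lost — a downscale-then-upscale (mosaic) effect.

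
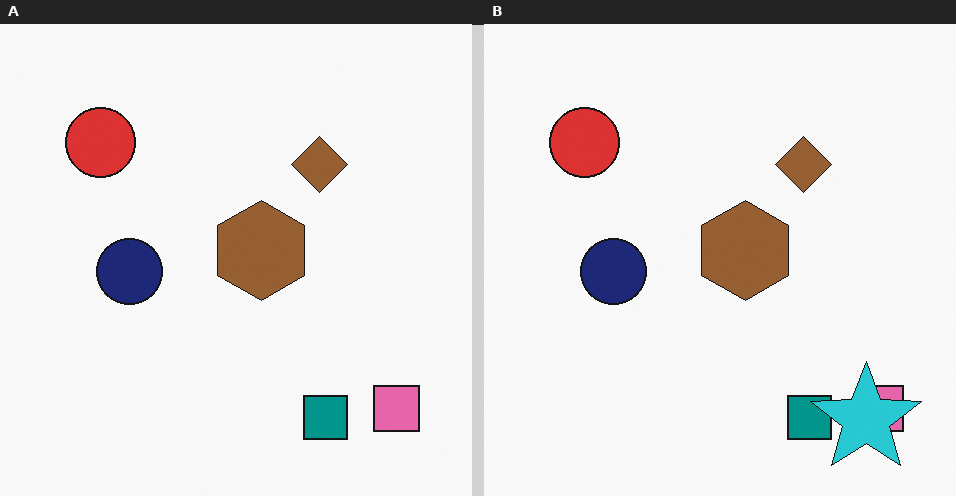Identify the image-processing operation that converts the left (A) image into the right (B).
It was overlaid with an additional cyan star.

A cyan star appears in the right (B) image that is absent from the left (A).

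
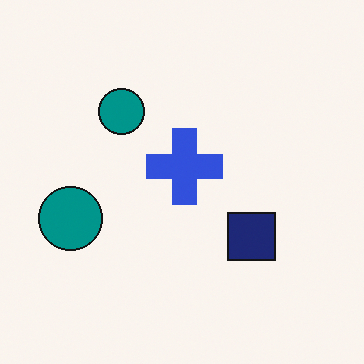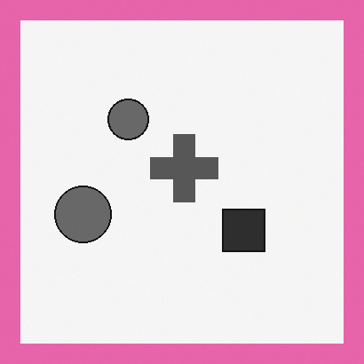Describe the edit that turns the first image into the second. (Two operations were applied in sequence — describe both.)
It was converted to grayscale, then framed with a pink border.

All color is removed — every shape is now a shade of grey. A solid pink frame runs around the edge of the second image, with the content slightly shrunk inside it.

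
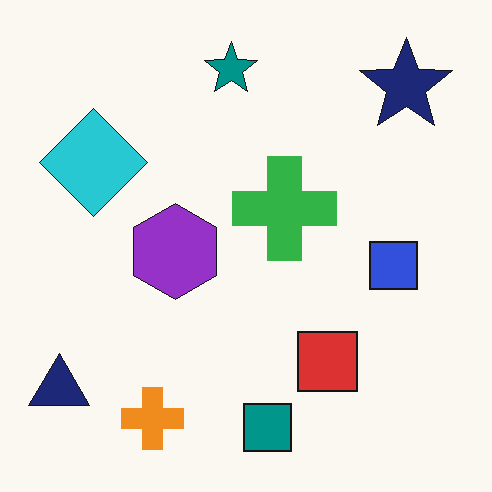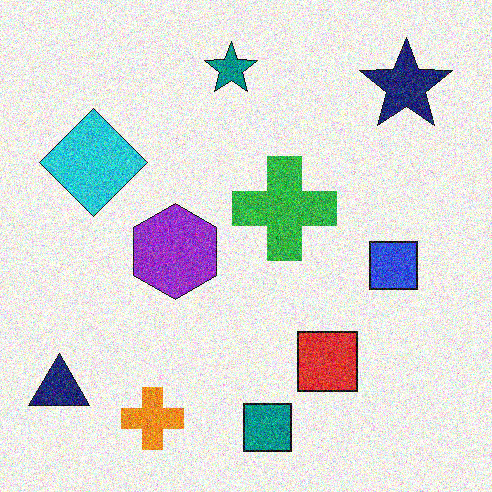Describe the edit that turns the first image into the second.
The second image is the first degraded with a thick layer of grain.

Random speckle covers the whole image, including the flat background.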